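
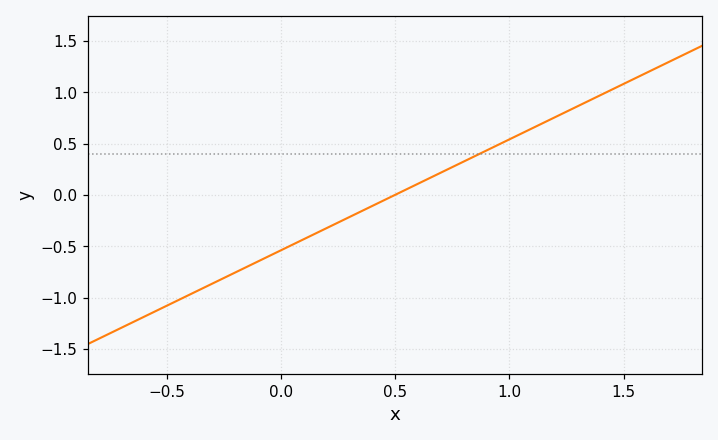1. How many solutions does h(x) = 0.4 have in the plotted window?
1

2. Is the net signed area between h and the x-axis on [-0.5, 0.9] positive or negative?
negative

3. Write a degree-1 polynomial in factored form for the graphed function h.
y = 1.08(x - 0.5)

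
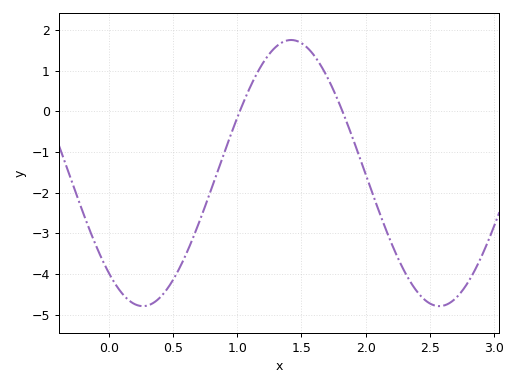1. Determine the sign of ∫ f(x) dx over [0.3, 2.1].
negative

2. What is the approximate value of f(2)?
-1.5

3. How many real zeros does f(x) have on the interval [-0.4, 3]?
2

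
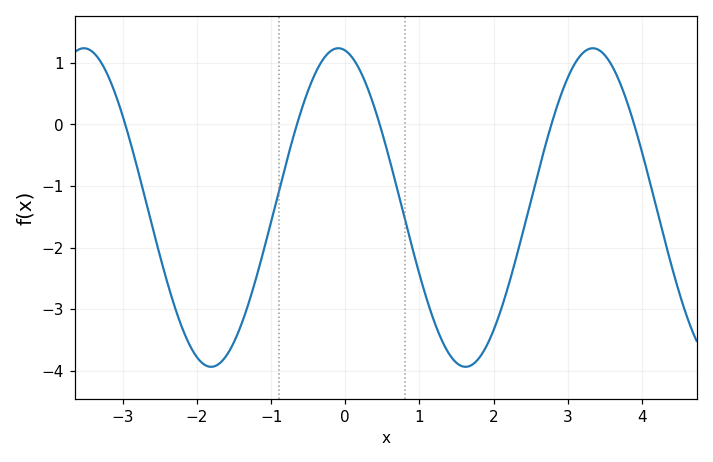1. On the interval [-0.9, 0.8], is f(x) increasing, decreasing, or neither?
neither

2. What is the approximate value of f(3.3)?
1.23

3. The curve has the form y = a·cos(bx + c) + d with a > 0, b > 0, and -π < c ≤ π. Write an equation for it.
y = 2.59cos(1.83x + 0.172) - 1.35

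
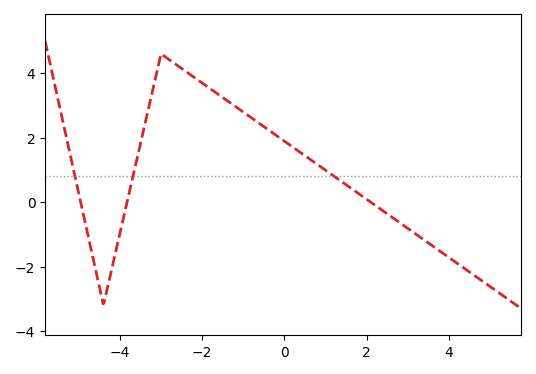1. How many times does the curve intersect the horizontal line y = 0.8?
3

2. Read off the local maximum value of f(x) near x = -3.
4.6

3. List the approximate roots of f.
-4.95, -3.83, 2.1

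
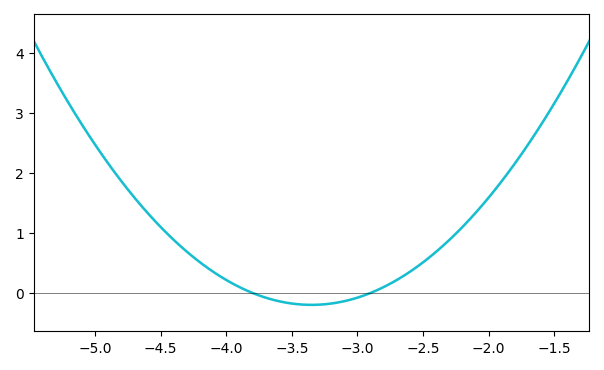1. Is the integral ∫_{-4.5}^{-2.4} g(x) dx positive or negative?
positive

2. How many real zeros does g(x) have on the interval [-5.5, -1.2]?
2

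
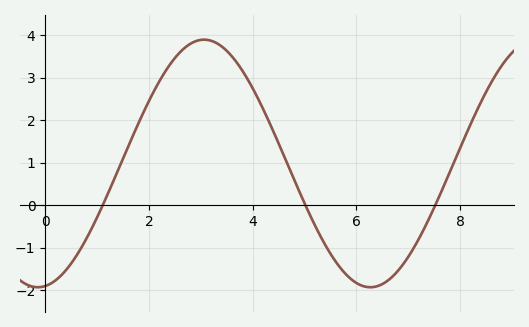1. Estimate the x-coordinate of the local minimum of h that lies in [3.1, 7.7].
6.27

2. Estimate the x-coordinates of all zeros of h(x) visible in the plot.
1.11, 5.02, 7.52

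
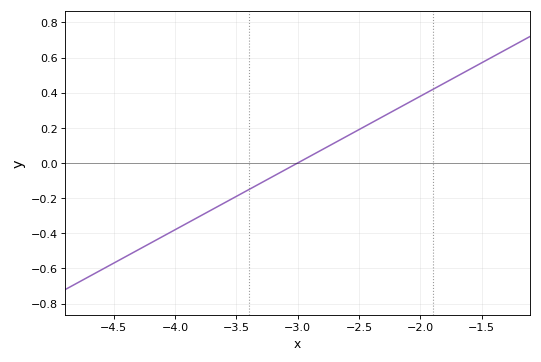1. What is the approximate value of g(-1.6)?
0.532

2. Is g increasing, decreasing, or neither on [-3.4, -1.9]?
increasing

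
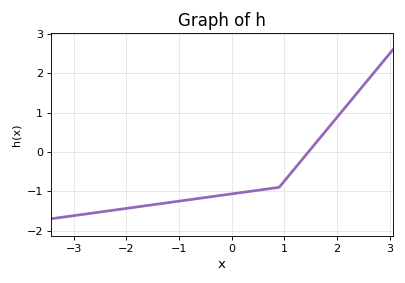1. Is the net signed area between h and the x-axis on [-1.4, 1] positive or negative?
negative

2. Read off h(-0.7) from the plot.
-1.2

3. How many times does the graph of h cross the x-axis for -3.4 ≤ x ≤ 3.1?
1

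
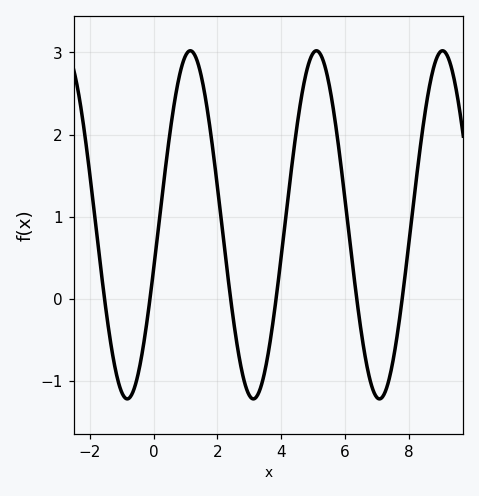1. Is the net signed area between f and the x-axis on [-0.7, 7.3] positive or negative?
positive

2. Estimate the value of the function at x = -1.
-1.14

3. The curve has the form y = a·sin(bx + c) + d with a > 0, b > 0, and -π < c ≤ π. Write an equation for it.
y = 2.12sin(1.59x - 0.262) + 0.9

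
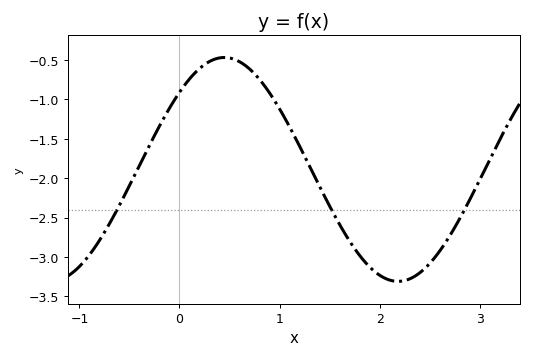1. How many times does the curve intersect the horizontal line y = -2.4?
3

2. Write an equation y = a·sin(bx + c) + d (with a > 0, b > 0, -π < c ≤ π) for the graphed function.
y = 1.42sin(1.81x + 0.76) - 1.89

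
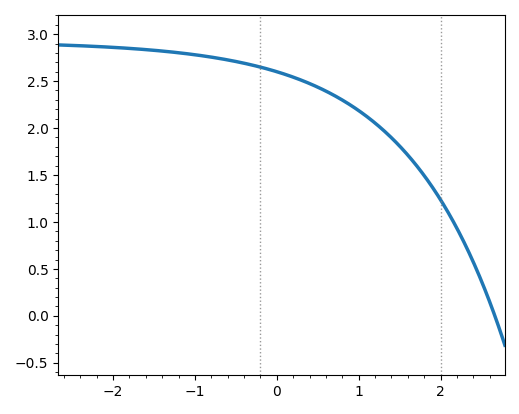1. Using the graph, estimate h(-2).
2.85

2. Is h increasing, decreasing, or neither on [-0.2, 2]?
decreasing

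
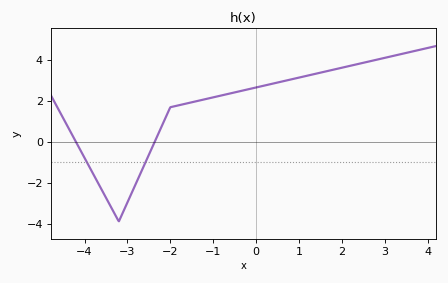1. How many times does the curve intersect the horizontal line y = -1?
2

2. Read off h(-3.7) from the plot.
-2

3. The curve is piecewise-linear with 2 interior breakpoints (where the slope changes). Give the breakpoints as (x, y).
(-3.2, -3.9); (-2, 1.7)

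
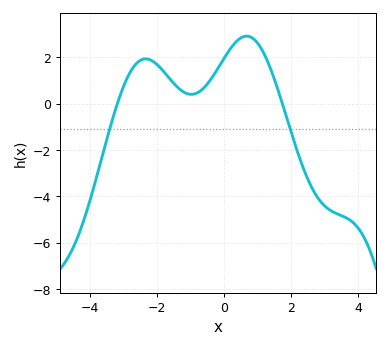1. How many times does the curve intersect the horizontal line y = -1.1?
2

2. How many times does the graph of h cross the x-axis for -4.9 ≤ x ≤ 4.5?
2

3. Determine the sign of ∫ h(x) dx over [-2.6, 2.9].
positive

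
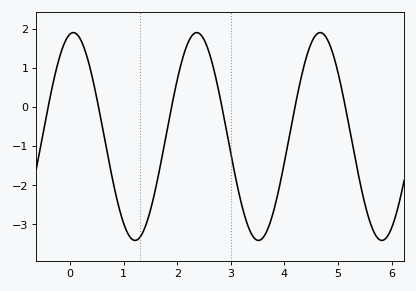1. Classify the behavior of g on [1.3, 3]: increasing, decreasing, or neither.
neither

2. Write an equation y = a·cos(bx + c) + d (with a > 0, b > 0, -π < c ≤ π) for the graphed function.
y = 2.66cos(2.73x - 0.172) - 0.75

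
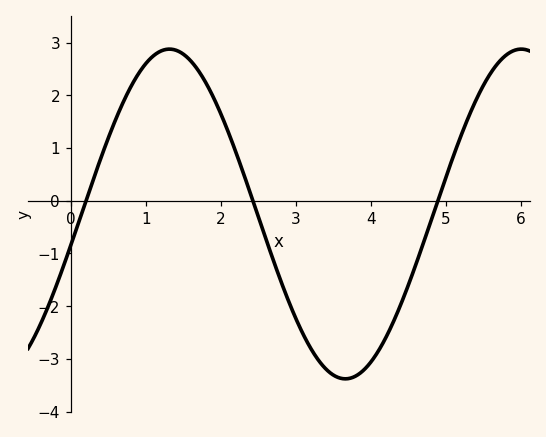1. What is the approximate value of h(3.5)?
-3.31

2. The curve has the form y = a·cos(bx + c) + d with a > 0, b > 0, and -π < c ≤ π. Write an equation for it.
y = 3.13cos(1.34x - 1.76) - 0.25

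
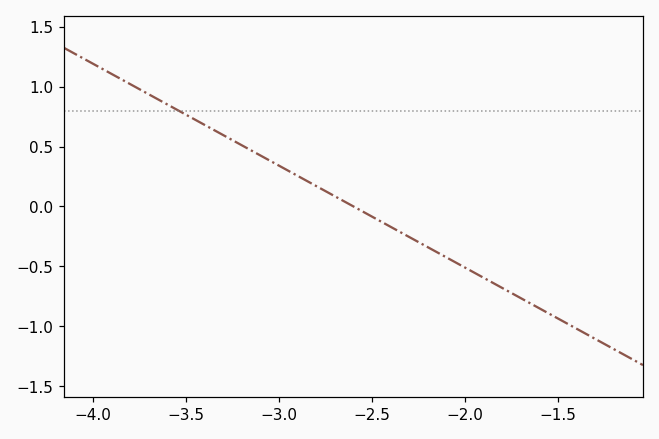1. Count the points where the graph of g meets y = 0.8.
1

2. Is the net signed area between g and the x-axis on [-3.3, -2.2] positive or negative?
positive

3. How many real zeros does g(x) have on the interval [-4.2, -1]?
1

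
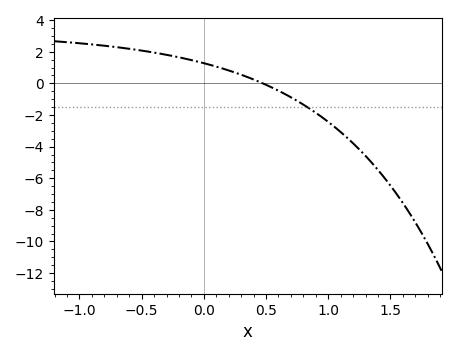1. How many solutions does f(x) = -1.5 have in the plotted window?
1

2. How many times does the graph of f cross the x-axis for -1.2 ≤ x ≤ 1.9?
1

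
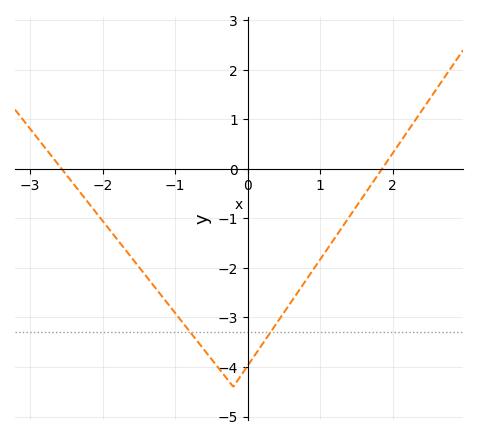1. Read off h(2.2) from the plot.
0.8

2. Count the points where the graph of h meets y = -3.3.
2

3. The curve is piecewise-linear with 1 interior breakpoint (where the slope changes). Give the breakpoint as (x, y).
(-0.2, -4.4)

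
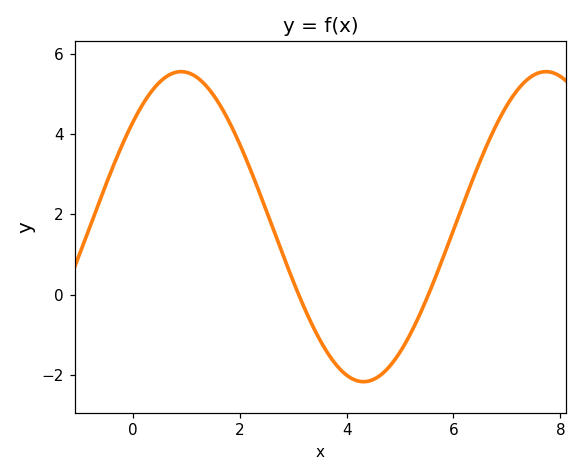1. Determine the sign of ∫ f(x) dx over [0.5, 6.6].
positive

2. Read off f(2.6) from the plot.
1.8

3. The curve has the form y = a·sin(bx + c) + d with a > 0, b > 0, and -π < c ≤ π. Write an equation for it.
y = 3.86sin(0.92x + 0.74) + 1.69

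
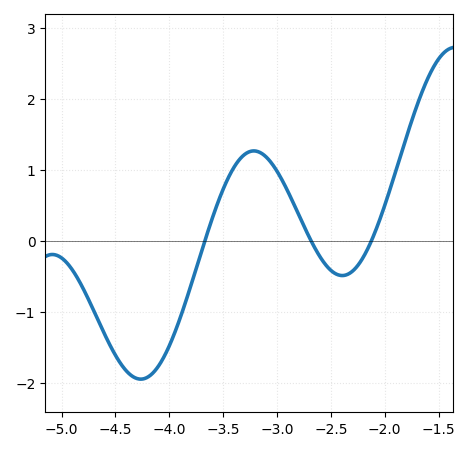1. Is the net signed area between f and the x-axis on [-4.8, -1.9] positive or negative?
negative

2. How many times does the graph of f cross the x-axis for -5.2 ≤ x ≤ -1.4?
3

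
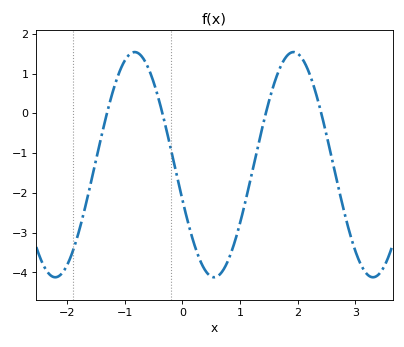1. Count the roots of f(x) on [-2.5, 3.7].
4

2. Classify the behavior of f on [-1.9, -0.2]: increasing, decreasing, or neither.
neither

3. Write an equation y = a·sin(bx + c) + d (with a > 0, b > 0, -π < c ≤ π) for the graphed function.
y = 2.83sin(2.3x - 2.8) - 1.29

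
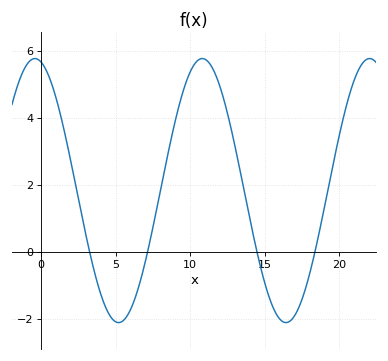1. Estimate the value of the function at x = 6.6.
-0.971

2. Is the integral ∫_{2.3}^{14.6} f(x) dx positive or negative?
positive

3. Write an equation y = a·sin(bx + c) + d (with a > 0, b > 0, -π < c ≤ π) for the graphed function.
y = 3.94sin(0.56x + 1.8) + 1.82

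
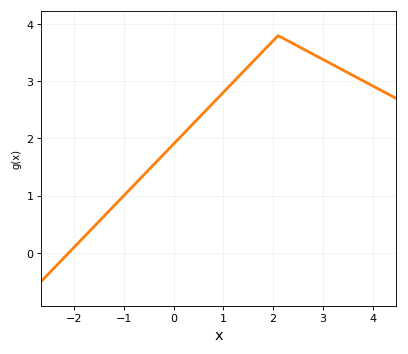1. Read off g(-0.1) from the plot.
1.8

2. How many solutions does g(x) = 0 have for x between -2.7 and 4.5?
1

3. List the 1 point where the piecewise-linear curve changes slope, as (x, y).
(2.1, 3.8)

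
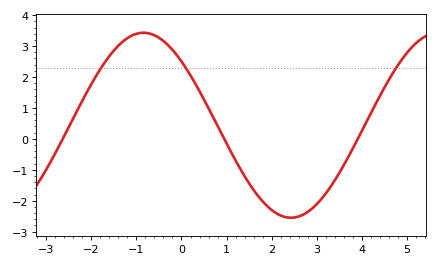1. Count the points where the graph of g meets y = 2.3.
3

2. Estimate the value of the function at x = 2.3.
-2.53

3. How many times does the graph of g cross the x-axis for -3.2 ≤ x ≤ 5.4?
3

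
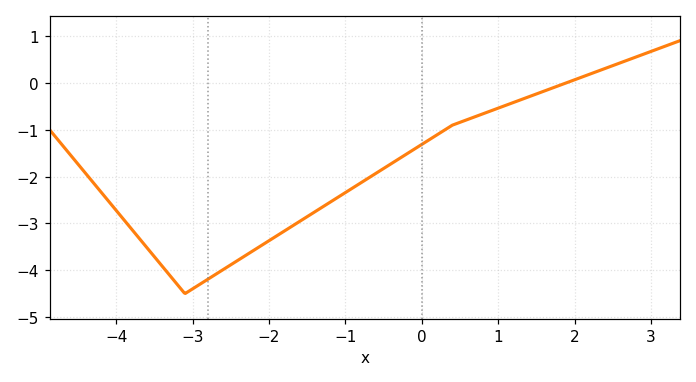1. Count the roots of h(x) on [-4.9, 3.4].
1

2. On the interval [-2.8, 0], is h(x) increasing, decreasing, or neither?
increasing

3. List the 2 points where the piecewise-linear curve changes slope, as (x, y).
(-3.1, -4.5); (0.4, -0.9)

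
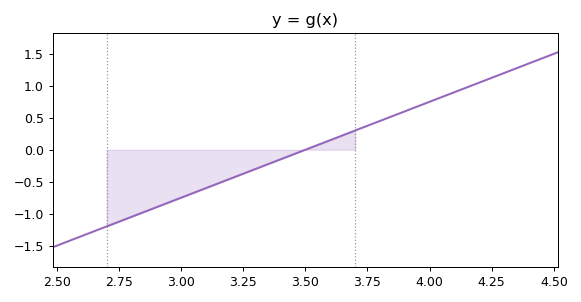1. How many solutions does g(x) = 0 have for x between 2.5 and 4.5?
1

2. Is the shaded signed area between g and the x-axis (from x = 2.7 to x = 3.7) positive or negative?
negative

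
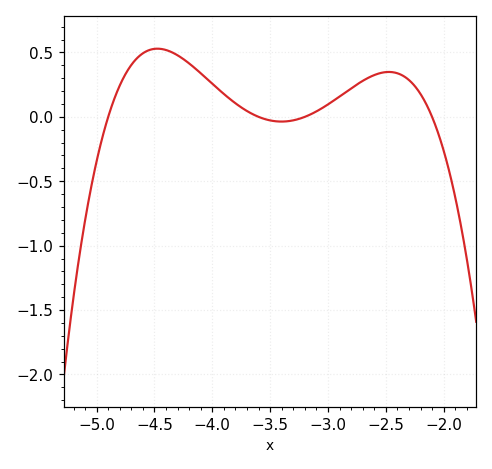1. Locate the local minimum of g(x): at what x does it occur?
-3.4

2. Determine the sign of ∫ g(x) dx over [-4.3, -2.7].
positive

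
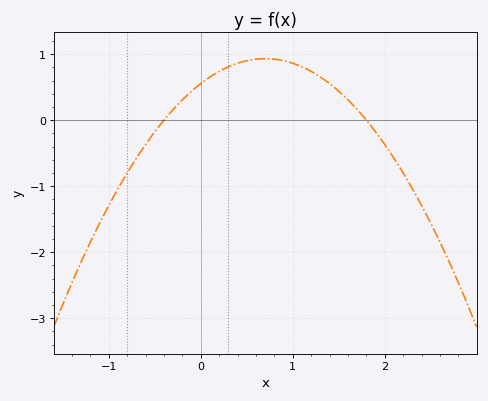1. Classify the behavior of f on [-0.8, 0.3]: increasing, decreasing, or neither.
increasing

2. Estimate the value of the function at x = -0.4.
0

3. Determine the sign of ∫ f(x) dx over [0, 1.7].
positive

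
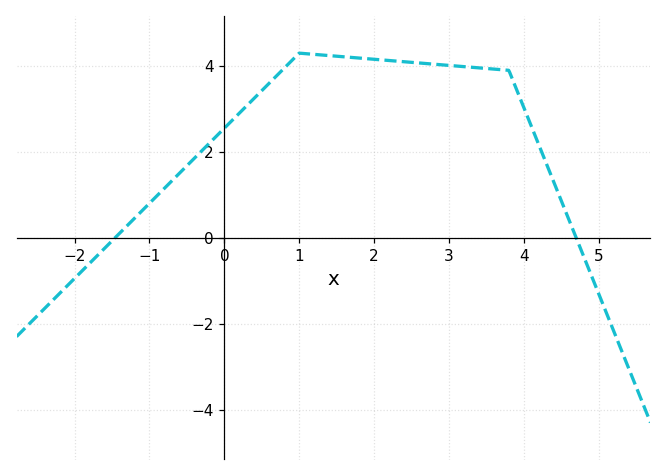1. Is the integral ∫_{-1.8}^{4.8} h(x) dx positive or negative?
positive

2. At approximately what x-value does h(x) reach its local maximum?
1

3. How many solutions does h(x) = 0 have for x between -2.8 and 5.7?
2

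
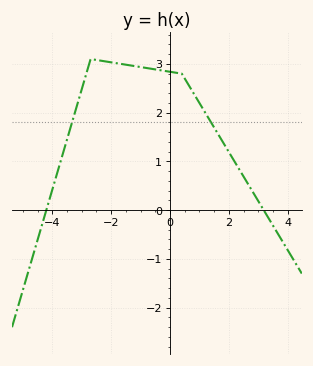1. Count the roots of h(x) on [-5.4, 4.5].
2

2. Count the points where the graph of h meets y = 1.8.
2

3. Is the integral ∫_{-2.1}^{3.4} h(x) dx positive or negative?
positive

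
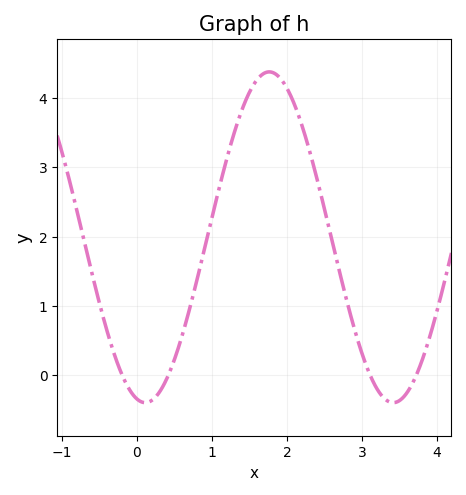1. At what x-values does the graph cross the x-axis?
-0.2, 0.4, 3.1, 3.7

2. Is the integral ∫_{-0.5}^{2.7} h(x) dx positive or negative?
positive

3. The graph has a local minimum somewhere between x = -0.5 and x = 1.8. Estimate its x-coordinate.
0.1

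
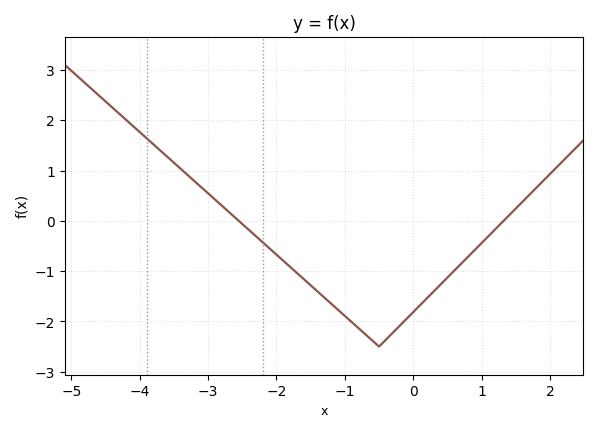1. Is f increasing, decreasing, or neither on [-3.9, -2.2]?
decreasing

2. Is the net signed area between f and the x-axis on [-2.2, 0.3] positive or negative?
negative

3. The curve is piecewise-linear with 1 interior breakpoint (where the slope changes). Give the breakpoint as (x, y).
(-0.5, -2.5)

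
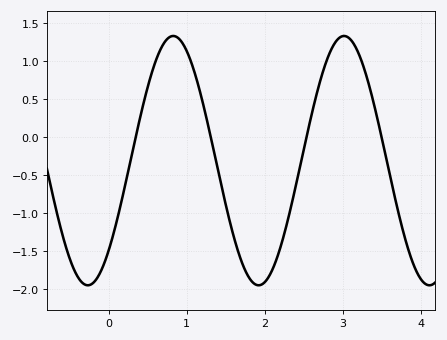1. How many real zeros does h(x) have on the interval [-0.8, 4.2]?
4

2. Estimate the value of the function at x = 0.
-1.5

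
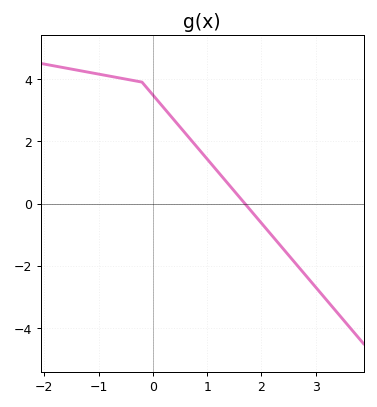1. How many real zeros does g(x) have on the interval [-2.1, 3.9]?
1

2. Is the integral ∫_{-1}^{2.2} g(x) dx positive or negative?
positive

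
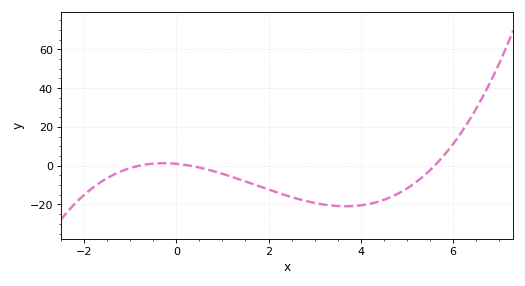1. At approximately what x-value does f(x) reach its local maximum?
-0.273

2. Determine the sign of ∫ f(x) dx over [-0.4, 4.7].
negative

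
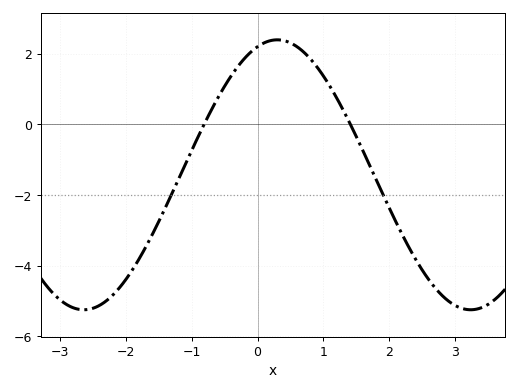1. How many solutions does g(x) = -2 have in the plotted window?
2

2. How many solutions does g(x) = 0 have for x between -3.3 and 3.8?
2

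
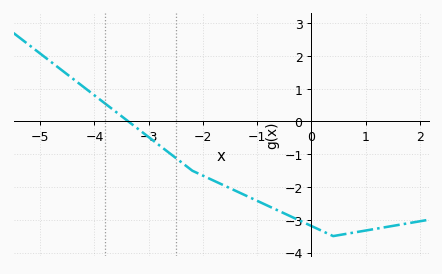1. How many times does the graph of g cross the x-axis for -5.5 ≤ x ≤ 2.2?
1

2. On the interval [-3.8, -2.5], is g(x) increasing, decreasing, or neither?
decreasing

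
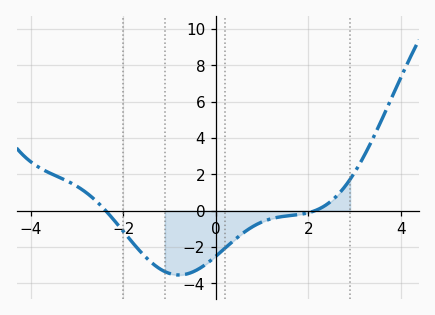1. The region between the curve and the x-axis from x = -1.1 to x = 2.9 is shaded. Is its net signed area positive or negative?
negative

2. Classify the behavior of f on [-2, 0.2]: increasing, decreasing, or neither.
neither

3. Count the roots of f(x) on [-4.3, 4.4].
2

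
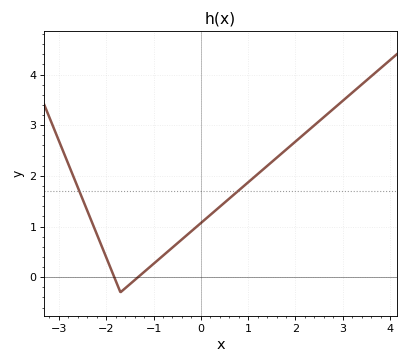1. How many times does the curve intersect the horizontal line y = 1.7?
2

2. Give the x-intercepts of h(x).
-1.83, -1.33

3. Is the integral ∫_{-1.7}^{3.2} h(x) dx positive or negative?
positive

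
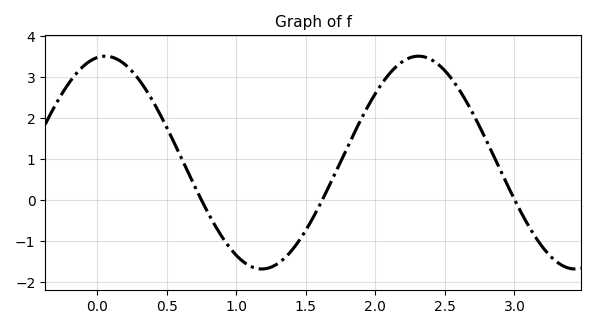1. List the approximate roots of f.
0.749, 1.62, 3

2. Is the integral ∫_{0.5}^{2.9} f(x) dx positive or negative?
positive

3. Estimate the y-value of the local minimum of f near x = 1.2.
-1.69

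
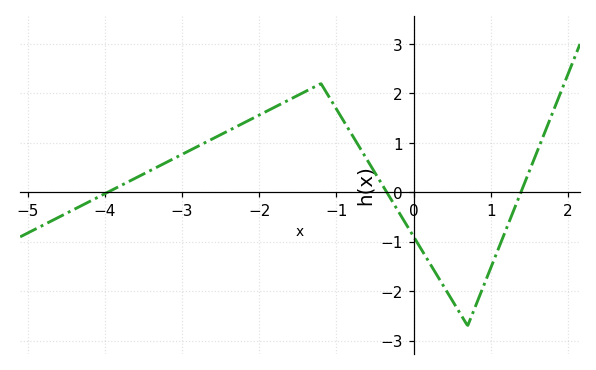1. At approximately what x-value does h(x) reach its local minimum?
0.698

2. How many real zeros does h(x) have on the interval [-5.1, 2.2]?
3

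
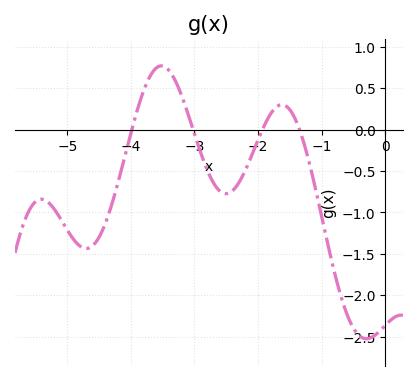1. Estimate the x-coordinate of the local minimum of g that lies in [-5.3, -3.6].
-4.7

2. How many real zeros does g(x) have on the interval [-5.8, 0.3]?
4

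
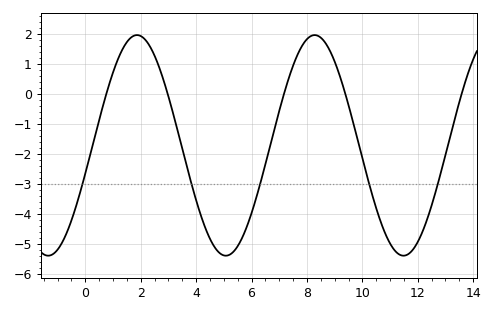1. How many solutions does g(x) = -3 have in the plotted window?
5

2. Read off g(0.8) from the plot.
0.124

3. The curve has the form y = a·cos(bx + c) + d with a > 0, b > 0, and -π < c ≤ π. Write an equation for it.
y = 3.68cos(0.98x - 1.83) - 1.72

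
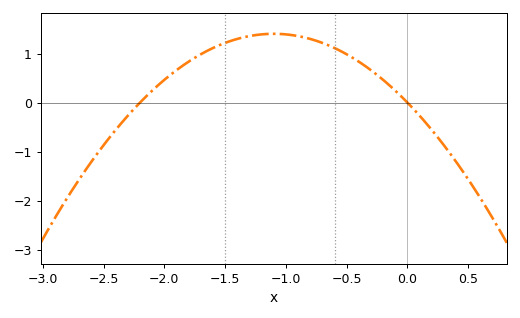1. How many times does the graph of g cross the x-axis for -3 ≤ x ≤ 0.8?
2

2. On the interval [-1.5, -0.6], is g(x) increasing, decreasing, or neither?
neither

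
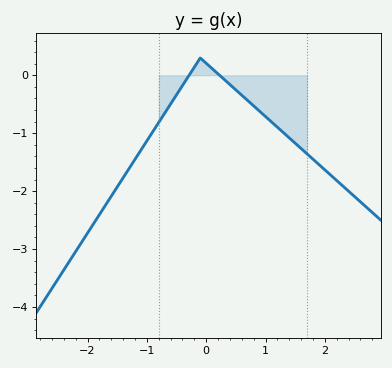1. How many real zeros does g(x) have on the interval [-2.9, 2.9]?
2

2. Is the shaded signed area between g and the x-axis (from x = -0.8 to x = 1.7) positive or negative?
negative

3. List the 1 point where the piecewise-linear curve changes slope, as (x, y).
(-0.1, 0.3)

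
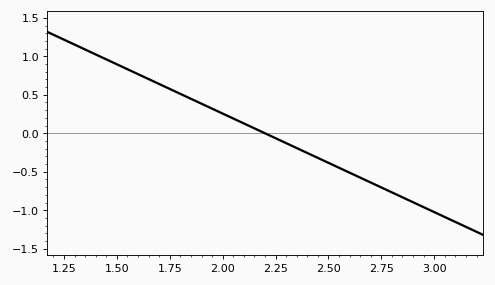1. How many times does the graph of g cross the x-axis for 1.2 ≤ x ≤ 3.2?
1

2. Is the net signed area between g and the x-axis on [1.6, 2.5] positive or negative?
positive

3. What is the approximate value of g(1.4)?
1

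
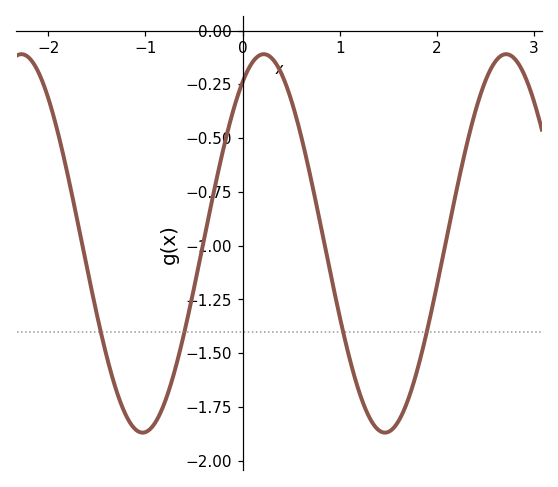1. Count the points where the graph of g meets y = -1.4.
4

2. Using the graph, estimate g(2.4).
-0.35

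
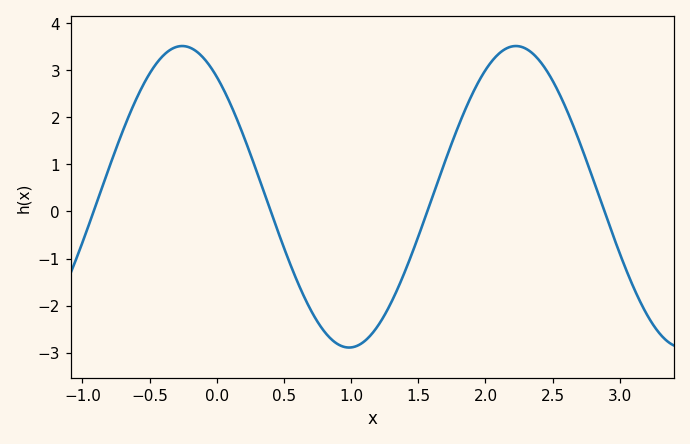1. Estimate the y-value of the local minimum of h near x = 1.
-2.89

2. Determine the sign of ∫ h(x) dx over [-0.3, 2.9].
positive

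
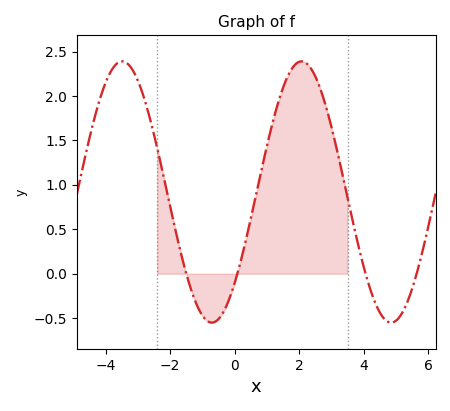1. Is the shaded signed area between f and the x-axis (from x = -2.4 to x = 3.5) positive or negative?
positive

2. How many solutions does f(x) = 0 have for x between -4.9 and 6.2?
4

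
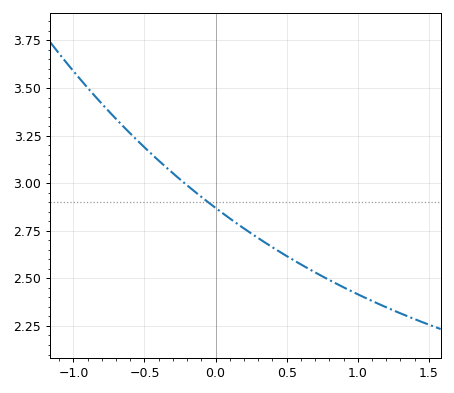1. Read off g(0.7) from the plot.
2.54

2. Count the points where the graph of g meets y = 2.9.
1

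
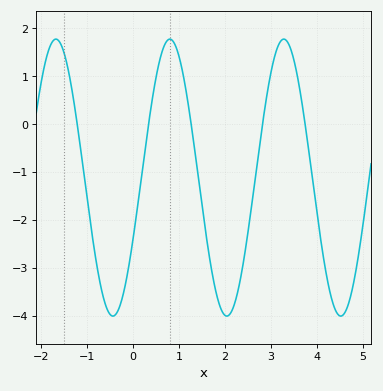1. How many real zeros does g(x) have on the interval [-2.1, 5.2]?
5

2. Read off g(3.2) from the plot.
1.72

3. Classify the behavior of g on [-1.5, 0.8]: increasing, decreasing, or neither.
neither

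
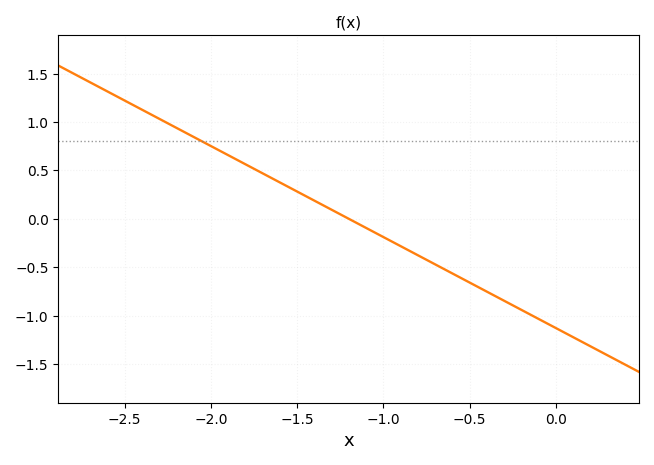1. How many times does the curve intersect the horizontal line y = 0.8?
1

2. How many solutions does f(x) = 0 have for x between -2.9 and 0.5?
1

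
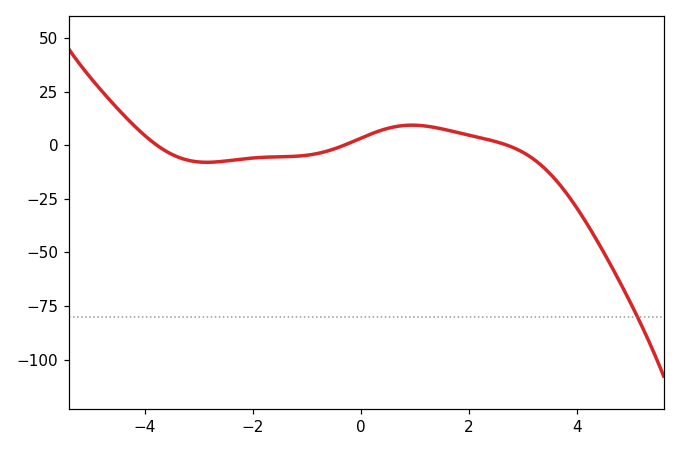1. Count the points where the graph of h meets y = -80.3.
1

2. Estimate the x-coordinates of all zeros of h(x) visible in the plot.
-3.78, -0.31, 2.7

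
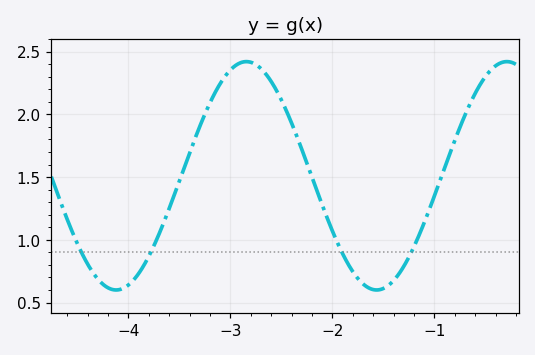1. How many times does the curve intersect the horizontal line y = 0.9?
4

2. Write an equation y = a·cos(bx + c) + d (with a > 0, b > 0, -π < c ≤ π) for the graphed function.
y = 0.91cos(2.46x + 0.71) + 1.51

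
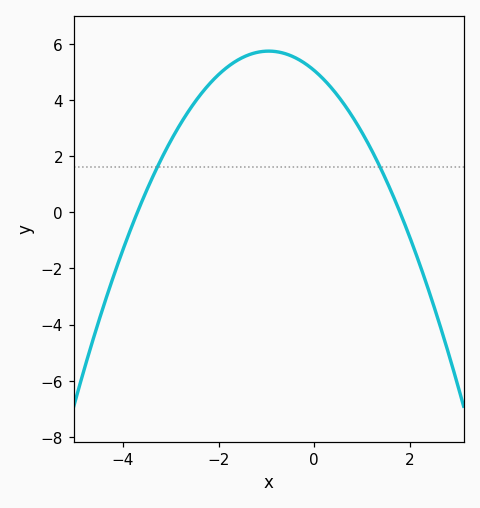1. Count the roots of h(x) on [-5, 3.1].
2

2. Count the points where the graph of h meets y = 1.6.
2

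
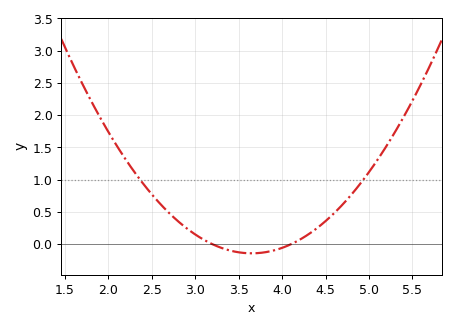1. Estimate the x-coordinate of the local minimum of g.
3.6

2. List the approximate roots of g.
3.2, 4.1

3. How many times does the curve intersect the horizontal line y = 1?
2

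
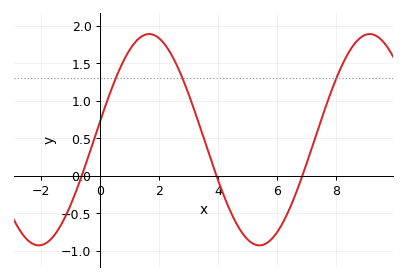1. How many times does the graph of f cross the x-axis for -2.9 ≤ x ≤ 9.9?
3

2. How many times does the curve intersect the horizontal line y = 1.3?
3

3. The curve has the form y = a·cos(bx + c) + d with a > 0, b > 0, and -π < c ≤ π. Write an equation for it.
y = 1.41cos(0.84x - 1.4) + 0.48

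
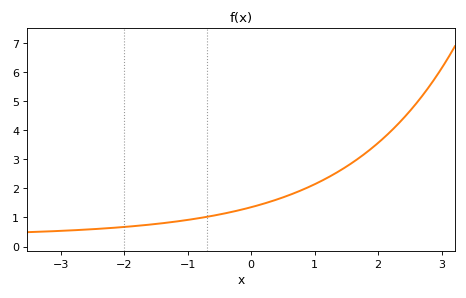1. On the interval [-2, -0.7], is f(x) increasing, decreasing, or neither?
increasing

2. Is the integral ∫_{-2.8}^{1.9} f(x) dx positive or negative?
positive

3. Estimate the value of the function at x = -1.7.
0.7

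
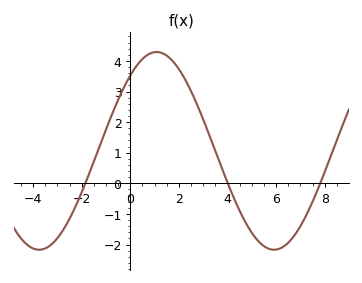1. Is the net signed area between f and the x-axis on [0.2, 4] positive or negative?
positive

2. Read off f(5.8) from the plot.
-2.16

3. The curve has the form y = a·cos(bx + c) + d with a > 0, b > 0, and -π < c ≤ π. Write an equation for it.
y = 3.23cos(0.65x - 0.702) + 1.06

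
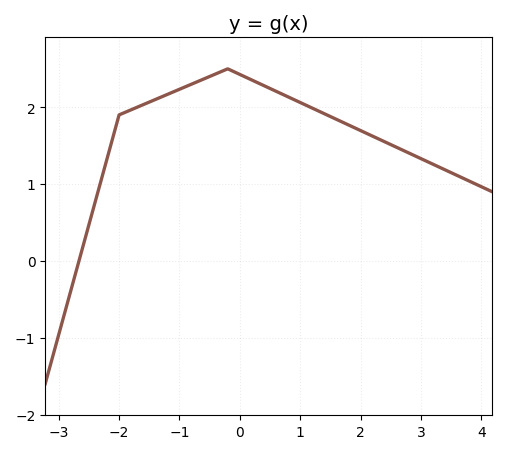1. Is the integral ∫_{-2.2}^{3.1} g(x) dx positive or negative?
positive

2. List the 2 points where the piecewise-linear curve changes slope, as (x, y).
(-2, 1.9); (-0.2, 2.5)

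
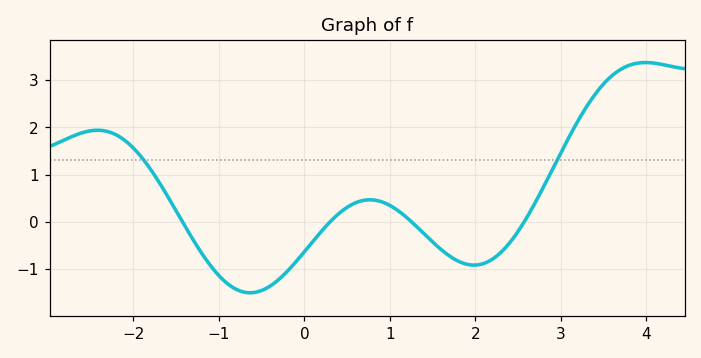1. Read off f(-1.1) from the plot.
-0.925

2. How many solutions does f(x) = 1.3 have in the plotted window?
2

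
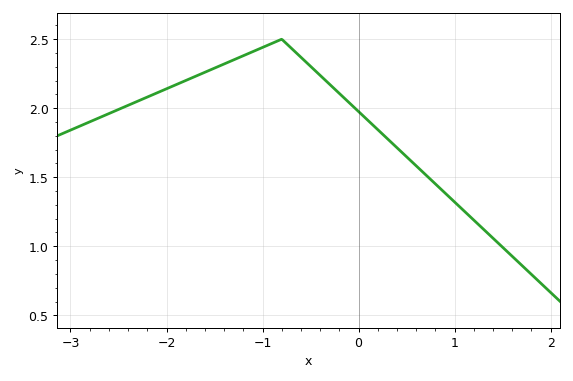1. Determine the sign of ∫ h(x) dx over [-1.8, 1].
positive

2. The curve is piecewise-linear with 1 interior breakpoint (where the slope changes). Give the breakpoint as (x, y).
(-0.8, 2.5)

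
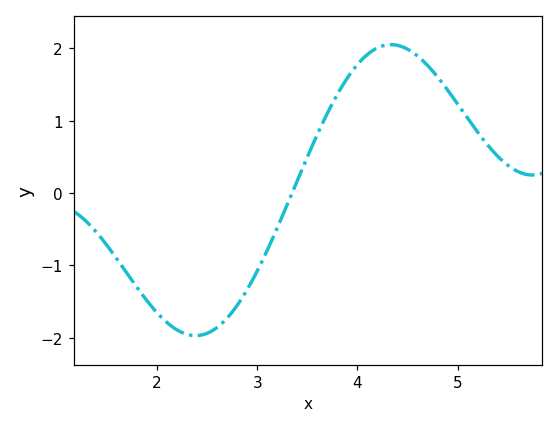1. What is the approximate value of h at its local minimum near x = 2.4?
-2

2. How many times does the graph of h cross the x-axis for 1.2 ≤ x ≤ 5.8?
1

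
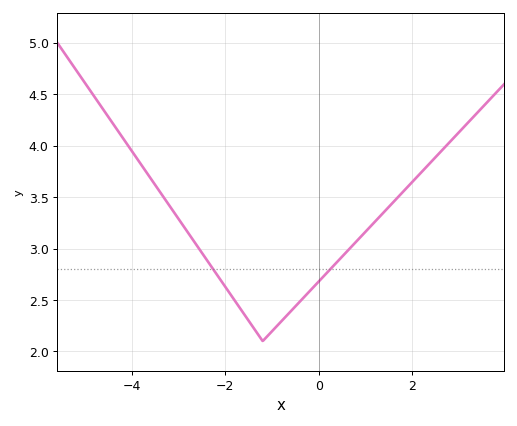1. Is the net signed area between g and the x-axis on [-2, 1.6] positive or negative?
positive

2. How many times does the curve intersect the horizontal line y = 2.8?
2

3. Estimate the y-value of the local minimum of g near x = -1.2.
2.1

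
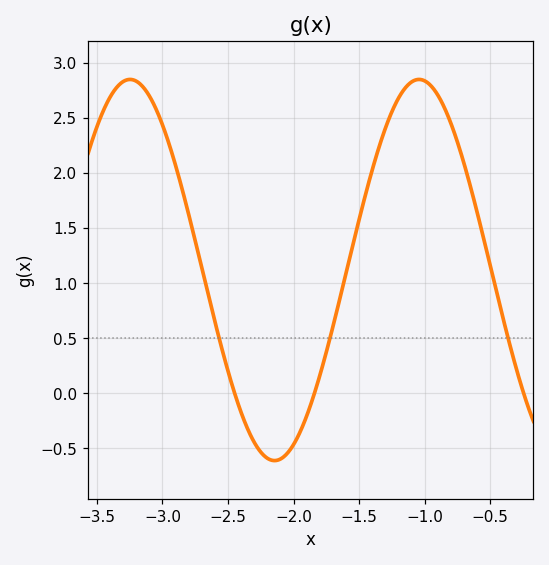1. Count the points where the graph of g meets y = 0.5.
3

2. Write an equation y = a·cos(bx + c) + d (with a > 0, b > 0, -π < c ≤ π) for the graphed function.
y = 1.73cos(2.85x + 2.97) + 1.12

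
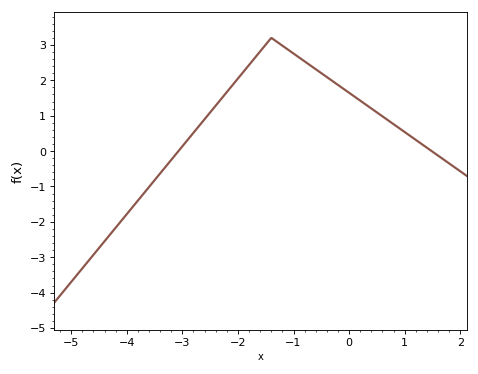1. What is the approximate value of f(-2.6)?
0.9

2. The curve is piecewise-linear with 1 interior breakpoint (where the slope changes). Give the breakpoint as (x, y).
(-1.4, 3.2)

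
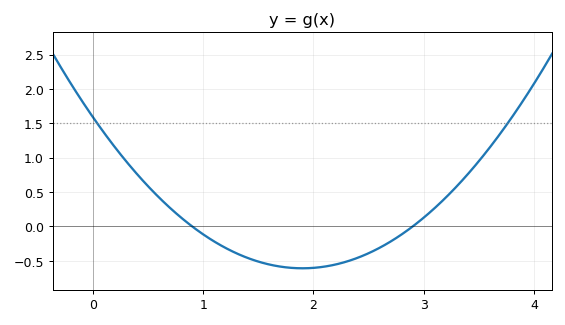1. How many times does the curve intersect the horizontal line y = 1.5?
2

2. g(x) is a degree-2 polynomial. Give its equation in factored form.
y = 0.61(x - 0.9)(x - 2.9)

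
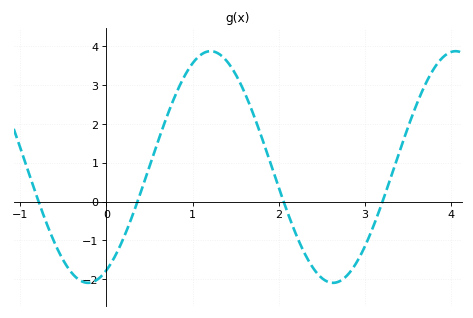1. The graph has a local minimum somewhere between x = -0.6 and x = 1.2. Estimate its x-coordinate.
-0.213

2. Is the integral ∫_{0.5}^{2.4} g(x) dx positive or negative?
positive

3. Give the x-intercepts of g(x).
-0.786, 0.361, 2.06, 3.2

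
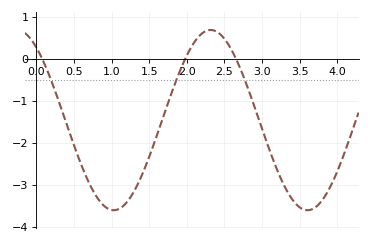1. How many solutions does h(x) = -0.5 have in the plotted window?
3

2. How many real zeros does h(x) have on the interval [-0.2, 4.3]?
3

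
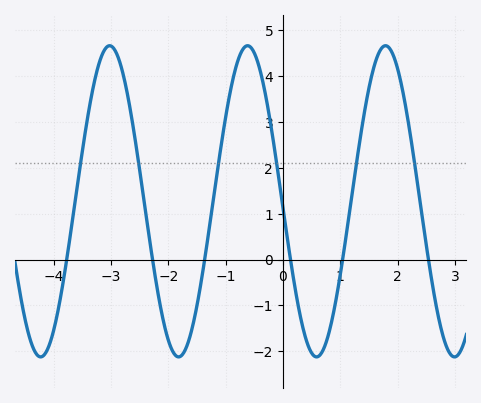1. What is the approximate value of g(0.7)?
-2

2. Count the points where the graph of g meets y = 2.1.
6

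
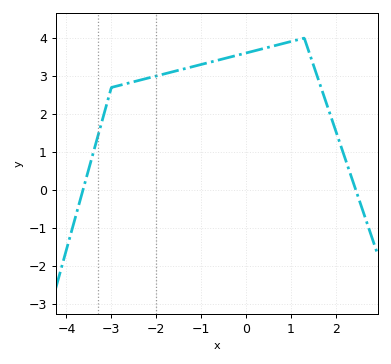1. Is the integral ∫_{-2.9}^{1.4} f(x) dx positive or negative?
positive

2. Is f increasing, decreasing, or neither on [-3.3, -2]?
increasing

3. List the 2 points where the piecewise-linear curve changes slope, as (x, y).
(-3, 2.7); (1.3, 4)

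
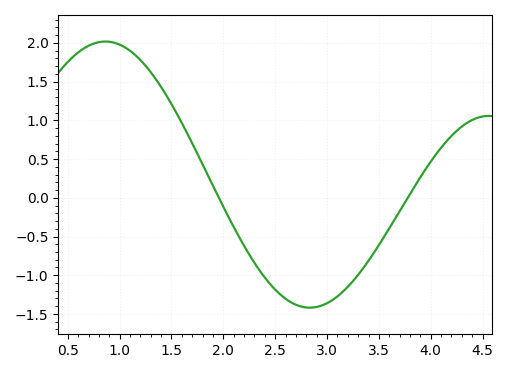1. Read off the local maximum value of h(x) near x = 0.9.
2.02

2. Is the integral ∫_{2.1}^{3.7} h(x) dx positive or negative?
negative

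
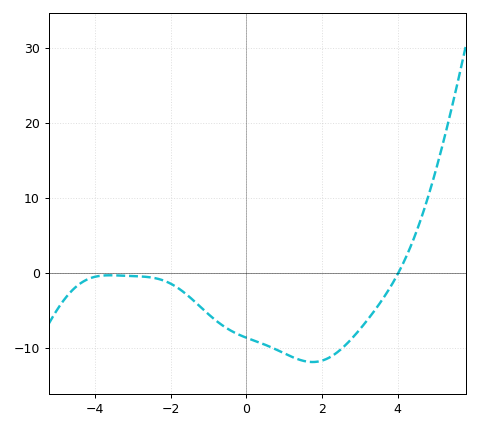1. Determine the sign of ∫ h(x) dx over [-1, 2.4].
negative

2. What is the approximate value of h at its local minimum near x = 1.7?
-11.9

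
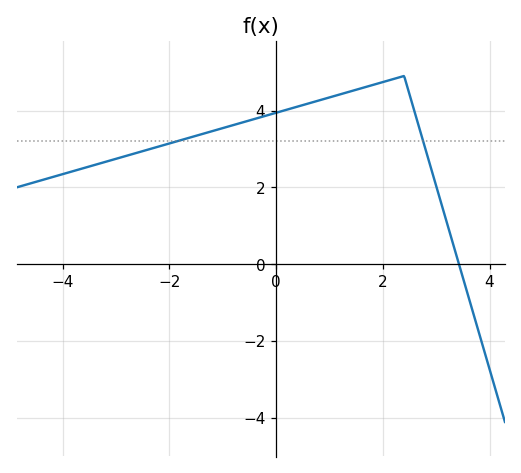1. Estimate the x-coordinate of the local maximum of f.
2.4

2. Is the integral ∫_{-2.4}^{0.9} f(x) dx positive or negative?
positive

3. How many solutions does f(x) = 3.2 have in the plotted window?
2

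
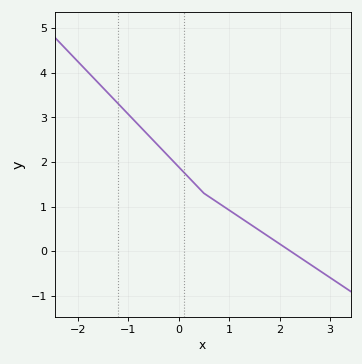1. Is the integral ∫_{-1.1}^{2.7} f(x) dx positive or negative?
positive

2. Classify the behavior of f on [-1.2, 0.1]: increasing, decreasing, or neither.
decreasing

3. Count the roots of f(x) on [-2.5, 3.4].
1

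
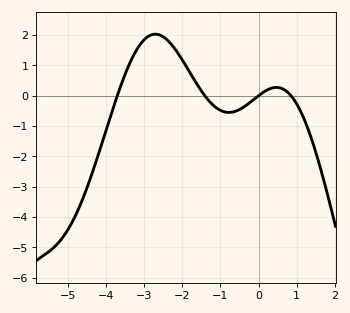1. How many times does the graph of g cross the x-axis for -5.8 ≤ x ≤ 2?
4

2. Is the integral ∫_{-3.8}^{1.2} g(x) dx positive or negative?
positive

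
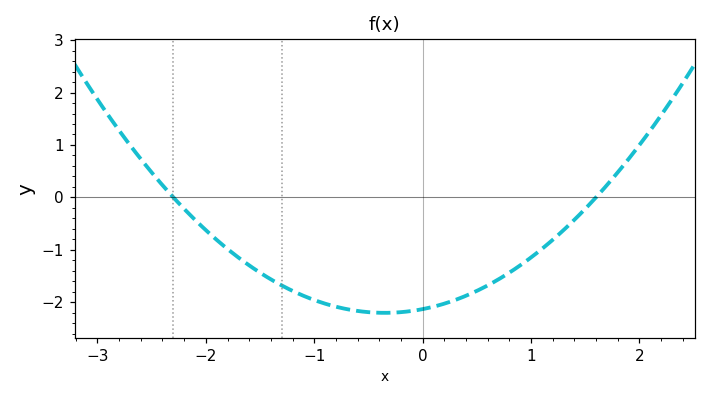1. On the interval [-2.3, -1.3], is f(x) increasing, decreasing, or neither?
decreasing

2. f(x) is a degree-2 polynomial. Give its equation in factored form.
y = 0.58(x + 2.3)(x - 1.6)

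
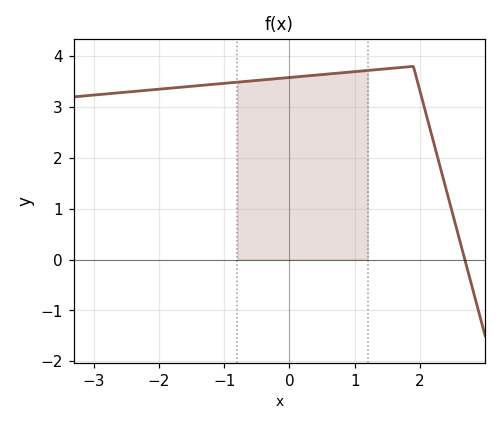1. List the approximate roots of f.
2.69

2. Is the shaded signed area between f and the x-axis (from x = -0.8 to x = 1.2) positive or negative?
positive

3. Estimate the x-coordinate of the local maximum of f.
1.9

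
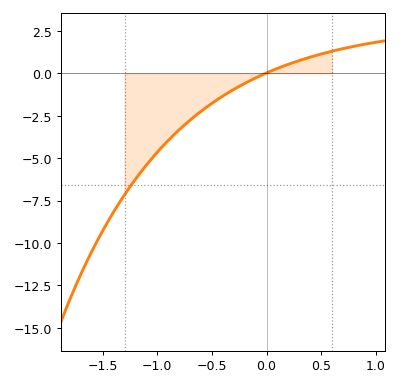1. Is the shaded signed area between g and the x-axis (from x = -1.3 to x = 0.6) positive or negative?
negative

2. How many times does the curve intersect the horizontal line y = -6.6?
1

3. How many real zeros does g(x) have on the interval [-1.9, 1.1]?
1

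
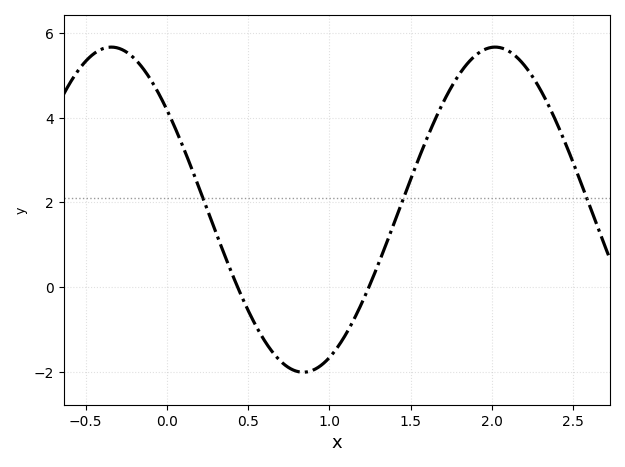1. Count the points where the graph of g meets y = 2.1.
3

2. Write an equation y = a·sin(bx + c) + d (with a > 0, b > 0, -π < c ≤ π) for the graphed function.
y = 3.84sin(2.66x + 2.48) + 1.83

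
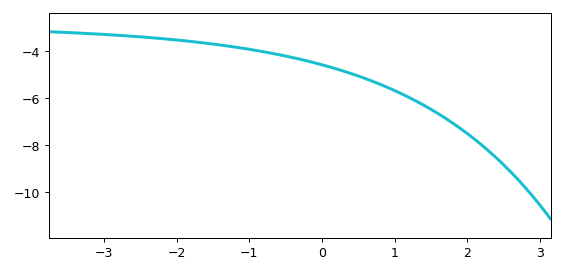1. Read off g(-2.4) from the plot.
-3.42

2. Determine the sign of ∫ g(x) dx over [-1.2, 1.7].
negative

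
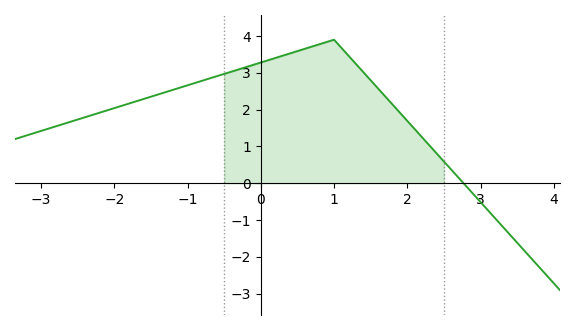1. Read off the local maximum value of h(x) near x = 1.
3.9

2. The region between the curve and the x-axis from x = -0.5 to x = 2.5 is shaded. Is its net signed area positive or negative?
positive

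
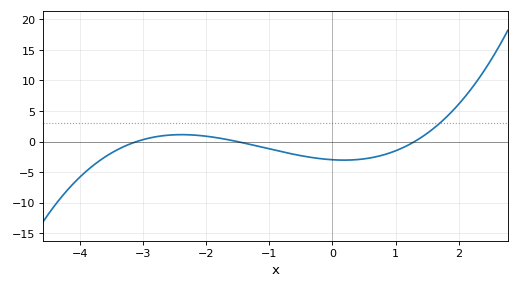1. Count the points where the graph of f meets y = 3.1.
1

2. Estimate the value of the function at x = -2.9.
0.576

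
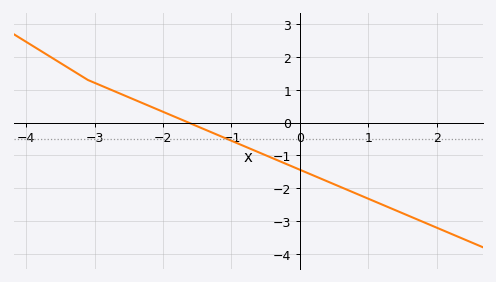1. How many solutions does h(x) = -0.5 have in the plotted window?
1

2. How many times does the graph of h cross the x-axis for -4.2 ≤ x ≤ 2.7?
1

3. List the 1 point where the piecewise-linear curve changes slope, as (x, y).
(-3.1, 1.3)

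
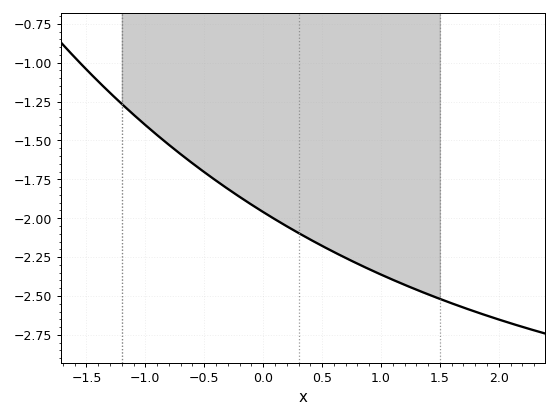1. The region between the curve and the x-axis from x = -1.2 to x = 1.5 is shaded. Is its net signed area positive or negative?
negative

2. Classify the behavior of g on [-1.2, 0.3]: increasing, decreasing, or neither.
decreasing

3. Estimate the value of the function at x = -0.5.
-1.7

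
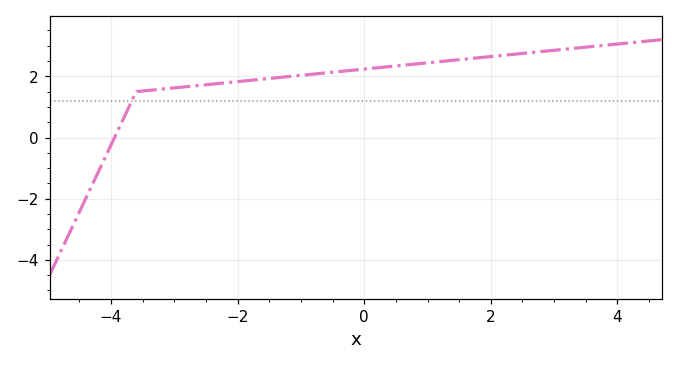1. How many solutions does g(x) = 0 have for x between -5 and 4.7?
1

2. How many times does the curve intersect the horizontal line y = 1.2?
1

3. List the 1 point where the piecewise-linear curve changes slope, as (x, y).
(-3.6, 1.5)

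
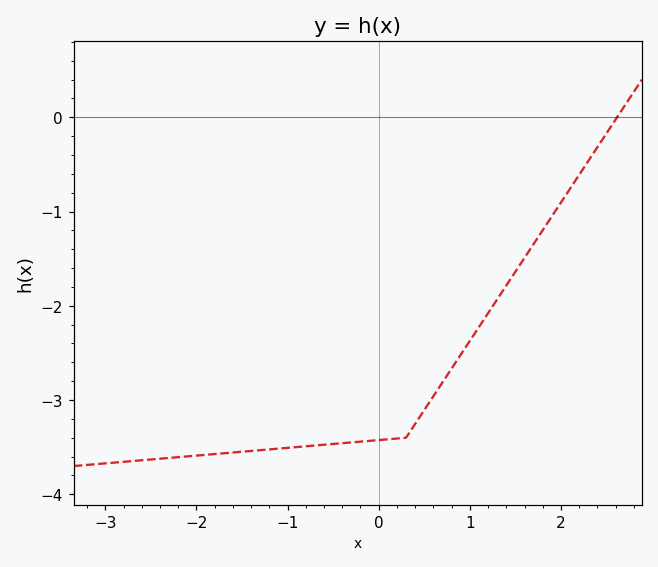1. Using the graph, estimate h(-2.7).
-3.6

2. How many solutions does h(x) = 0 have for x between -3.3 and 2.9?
1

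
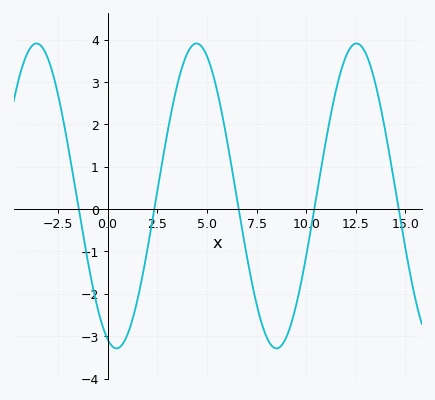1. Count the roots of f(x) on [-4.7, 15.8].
5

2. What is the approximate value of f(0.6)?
-3.3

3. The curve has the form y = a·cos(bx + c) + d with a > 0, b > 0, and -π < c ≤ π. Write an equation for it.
y = 3.6cos(0.78x + 2.8) + 0.31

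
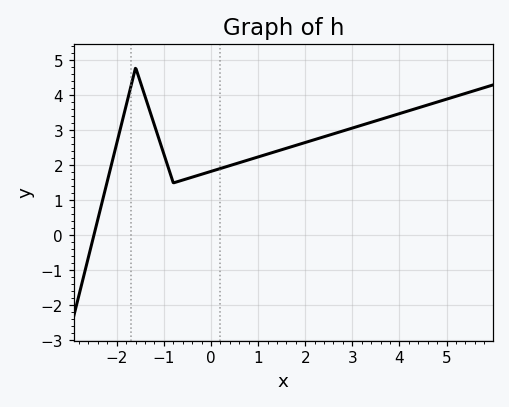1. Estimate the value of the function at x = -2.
2.6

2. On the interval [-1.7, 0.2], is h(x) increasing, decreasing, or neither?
neither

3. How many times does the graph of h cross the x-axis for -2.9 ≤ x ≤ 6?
1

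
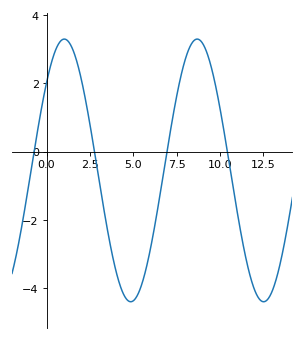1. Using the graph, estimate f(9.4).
2.6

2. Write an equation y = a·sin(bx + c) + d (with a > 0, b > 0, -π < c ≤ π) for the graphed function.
y = 3.85sin(0.82x + 0.73) - 0.55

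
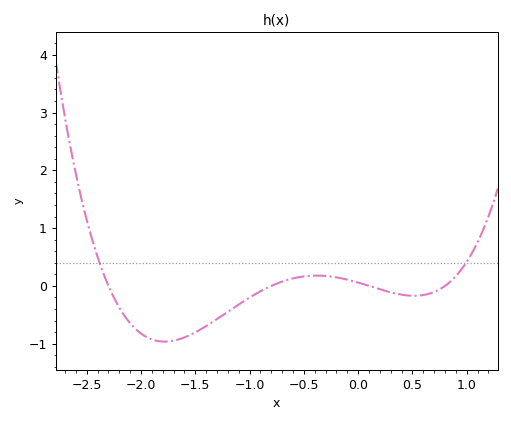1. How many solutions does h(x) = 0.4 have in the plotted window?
2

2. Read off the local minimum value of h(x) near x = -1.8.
-1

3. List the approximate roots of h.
-2.3, -0.8, 0.1, 0.8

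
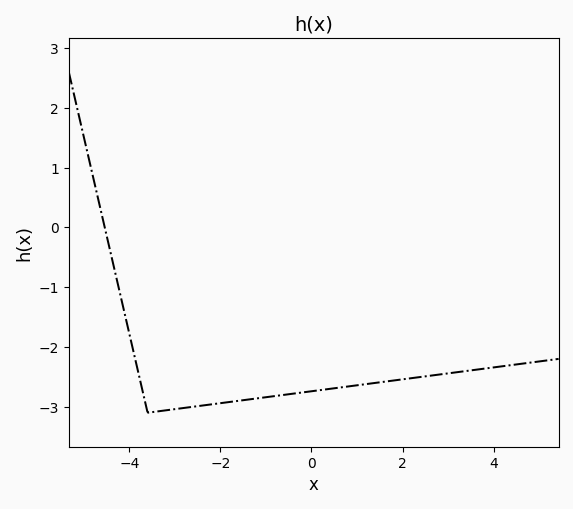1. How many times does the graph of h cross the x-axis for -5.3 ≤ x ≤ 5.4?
1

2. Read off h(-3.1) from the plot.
-3.05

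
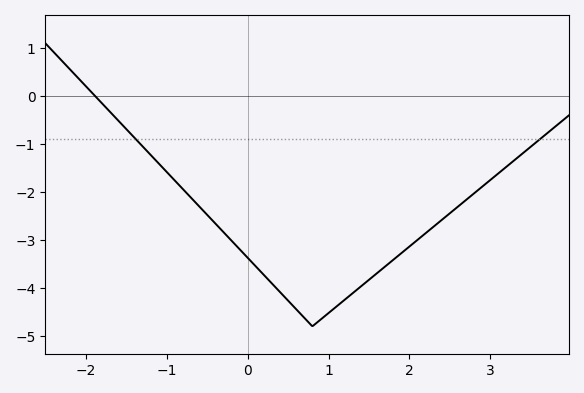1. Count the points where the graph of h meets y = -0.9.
2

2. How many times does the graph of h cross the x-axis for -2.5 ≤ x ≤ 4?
1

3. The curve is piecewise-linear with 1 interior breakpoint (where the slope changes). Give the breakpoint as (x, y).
(0.8, -4.8)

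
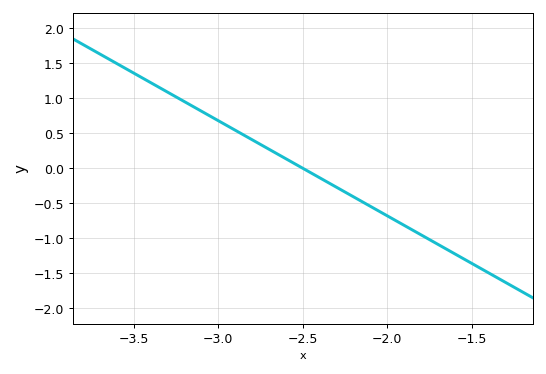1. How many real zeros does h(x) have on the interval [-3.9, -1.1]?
1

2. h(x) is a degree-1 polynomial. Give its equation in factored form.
y = -1.36(x + 2.5)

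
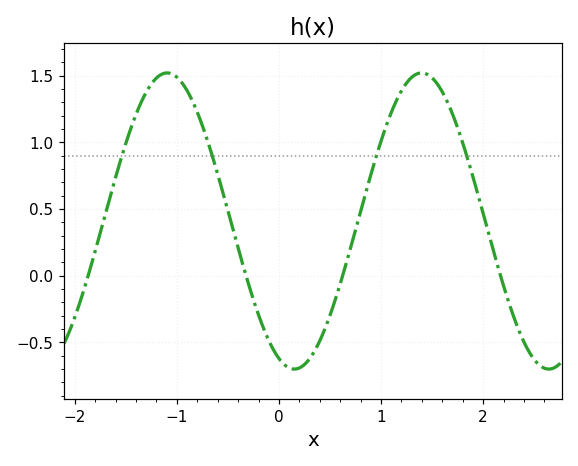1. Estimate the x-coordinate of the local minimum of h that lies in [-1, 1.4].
0.15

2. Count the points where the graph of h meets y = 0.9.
4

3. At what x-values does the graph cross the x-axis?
-1.87, -0.323, 0.624, 2.17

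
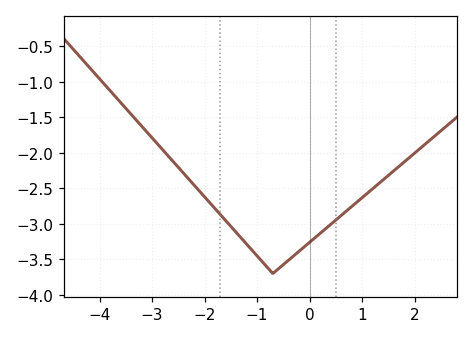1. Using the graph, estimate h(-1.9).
-2.7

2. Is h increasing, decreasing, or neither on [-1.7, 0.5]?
neither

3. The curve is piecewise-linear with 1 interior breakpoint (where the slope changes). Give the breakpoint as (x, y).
(-0.7, -3.7)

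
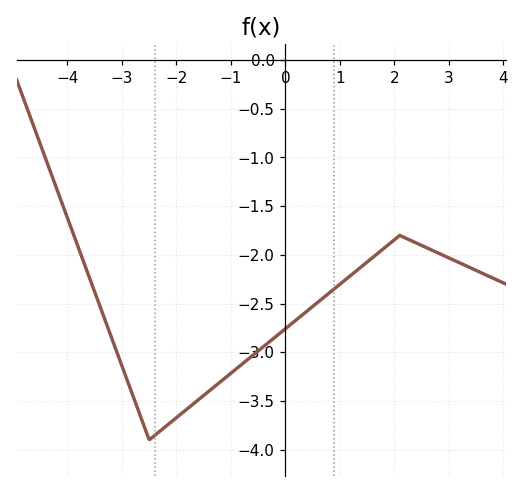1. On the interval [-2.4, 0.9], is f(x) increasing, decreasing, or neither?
increasing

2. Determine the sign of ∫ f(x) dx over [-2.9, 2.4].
negative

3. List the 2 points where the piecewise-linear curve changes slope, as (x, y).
(-2.5, -3.9); (2.1, -1.8)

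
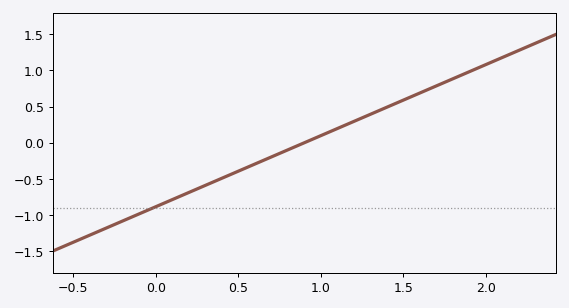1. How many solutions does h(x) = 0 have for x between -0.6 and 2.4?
1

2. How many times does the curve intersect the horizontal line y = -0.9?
1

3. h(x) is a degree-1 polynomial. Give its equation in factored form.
y = 0.98(x - 0.9)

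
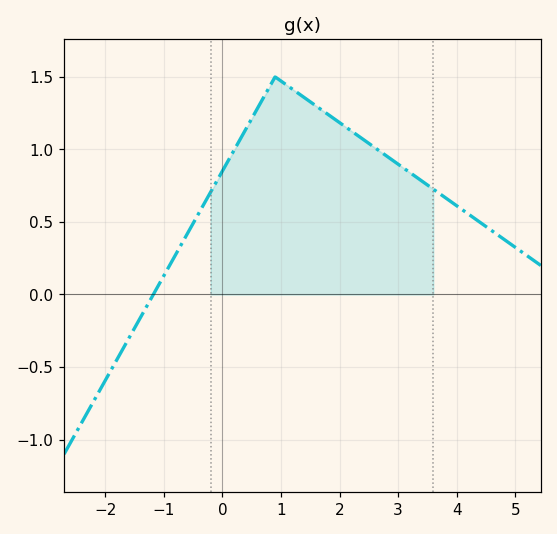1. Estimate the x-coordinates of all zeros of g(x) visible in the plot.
-1.2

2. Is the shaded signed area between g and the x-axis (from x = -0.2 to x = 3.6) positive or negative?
positive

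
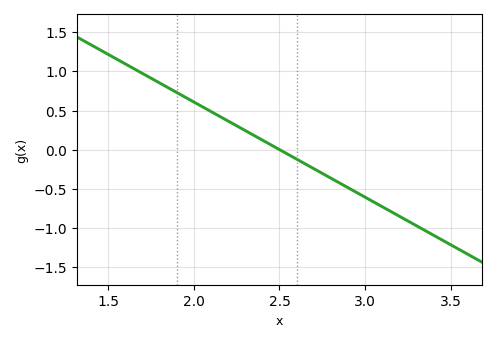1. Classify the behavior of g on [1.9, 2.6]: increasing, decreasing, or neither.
decreasing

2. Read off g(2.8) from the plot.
-0.366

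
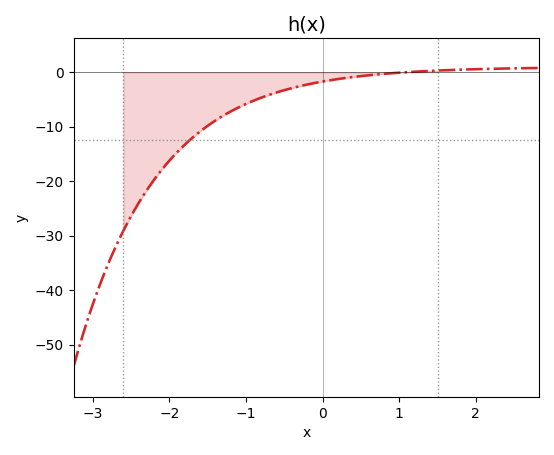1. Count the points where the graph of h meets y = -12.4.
1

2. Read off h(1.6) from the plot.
0.375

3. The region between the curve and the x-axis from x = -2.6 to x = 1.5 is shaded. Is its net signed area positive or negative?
negative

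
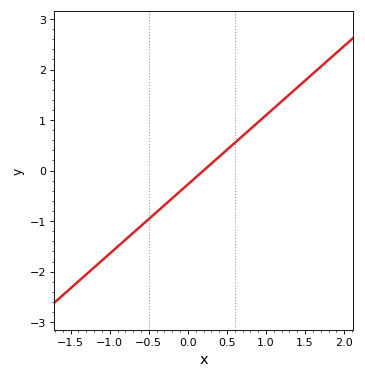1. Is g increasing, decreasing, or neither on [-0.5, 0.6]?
increasing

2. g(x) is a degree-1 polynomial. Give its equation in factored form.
y = 1.37(x - 0.2)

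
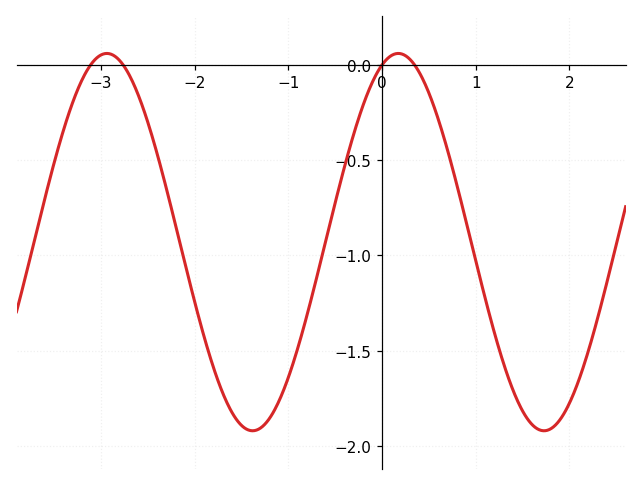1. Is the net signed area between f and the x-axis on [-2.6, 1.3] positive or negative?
negative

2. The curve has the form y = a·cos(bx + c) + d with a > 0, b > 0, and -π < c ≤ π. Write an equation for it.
y = 0.99cos(2.02x - 0.352) - 0.93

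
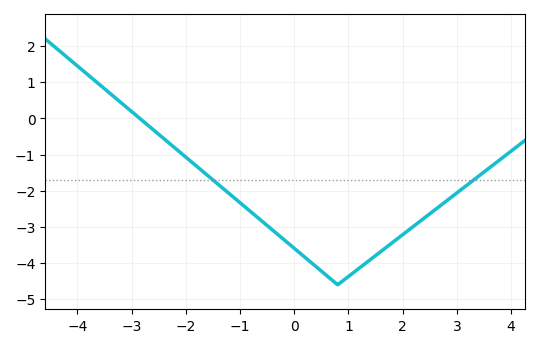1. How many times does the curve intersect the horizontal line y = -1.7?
2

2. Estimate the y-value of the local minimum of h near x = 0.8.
-4.6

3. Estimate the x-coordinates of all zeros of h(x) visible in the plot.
-2.8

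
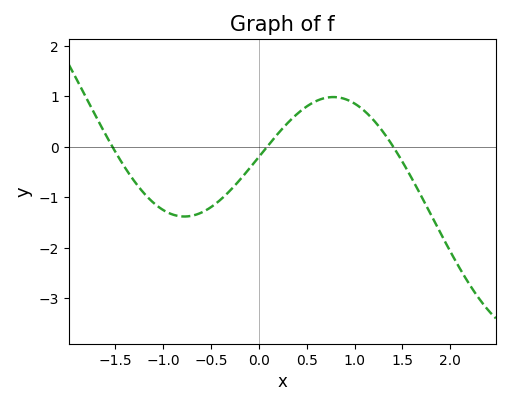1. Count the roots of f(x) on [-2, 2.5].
3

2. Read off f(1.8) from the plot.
-1.3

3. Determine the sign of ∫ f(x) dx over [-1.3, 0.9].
negative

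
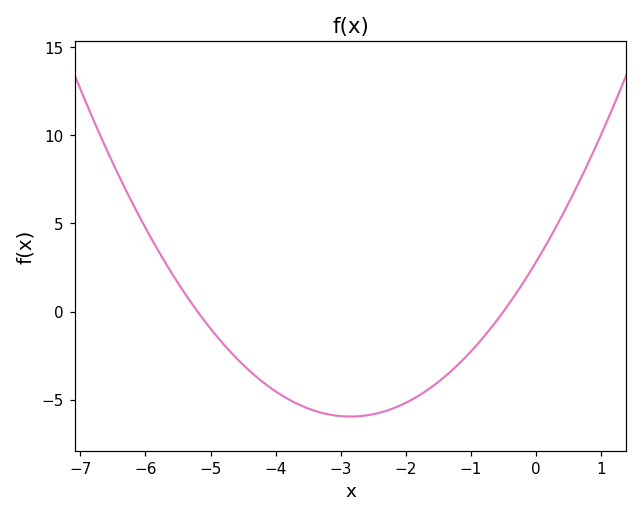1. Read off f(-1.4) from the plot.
-3.5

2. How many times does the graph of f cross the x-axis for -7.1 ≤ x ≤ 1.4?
2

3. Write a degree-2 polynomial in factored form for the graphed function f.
y = 1.08(x + 5.2)(x + 0.5)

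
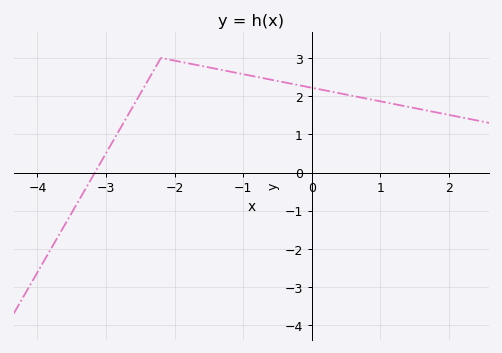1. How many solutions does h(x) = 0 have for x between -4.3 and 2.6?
1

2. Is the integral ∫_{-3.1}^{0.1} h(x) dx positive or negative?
positive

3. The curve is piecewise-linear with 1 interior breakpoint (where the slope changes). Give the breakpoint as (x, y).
(-2.2, 3)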